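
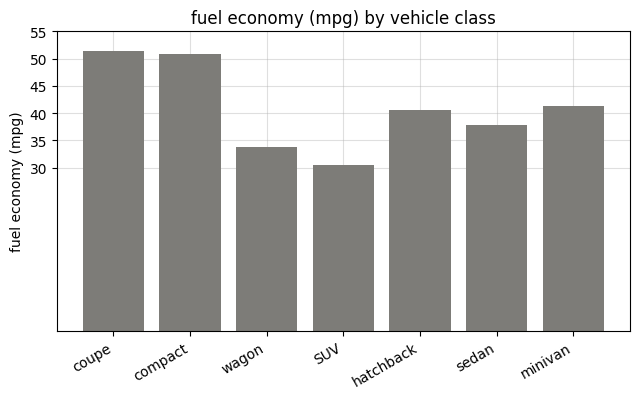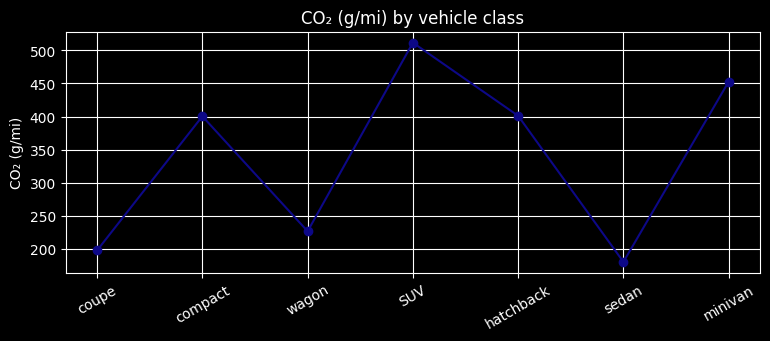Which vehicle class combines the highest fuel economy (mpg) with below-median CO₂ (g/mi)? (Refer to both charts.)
coupe

Chart 2 median CO₂ (g/mi) ≈ 400; below-median vehicle classes: coupe, wagon, sedan. Among those, coupe has the highest fuel economy (mpg) (≈ 50).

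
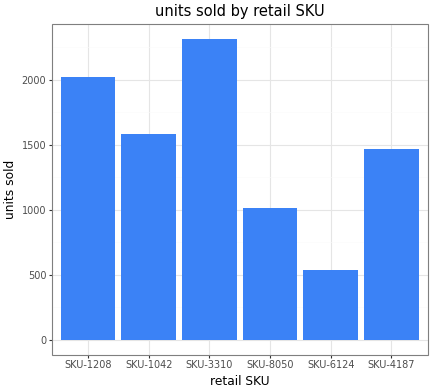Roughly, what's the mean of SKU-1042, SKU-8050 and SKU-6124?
≈ 1067

(1600 + 1000 + 600) / 3 ≈ 1067.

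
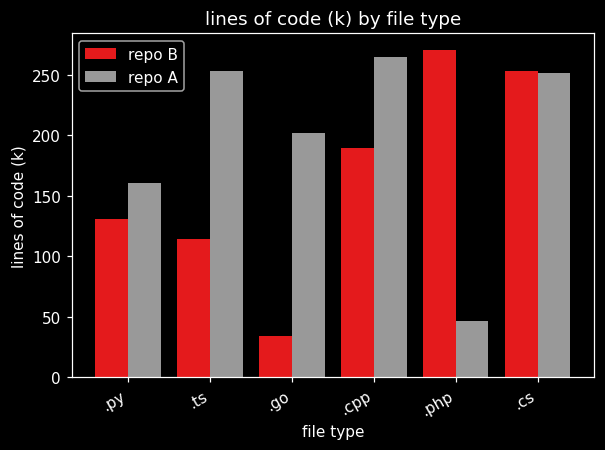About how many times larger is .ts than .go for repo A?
.ts ≈ 250, .go ≈ 200; 250/200 ≈ 1.25.

≈ 1.25×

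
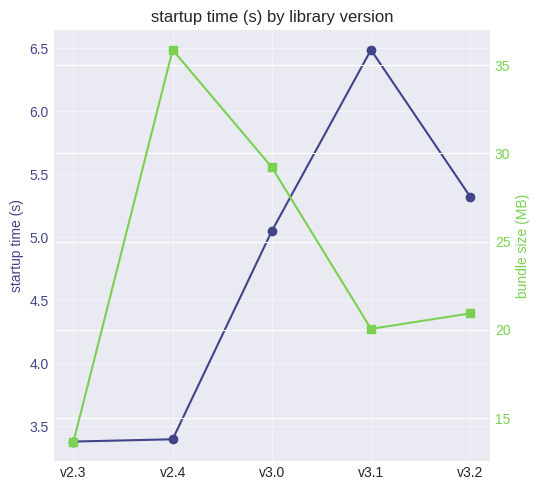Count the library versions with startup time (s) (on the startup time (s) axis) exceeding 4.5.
3

Above 4.5: v3.0, v3.1, v3.2.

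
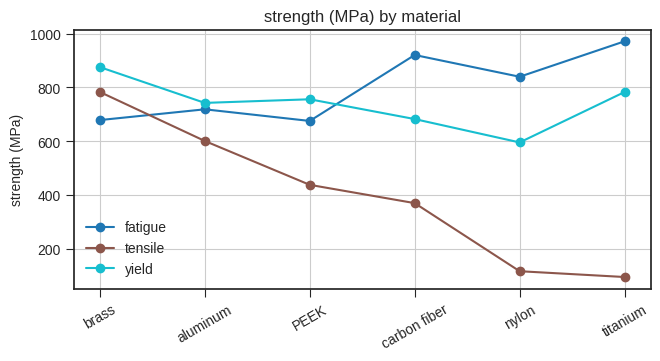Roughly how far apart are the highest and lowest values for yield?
≈ 300

Max brass ≈ 900, min nylon ≈ 600; range ≈ 300.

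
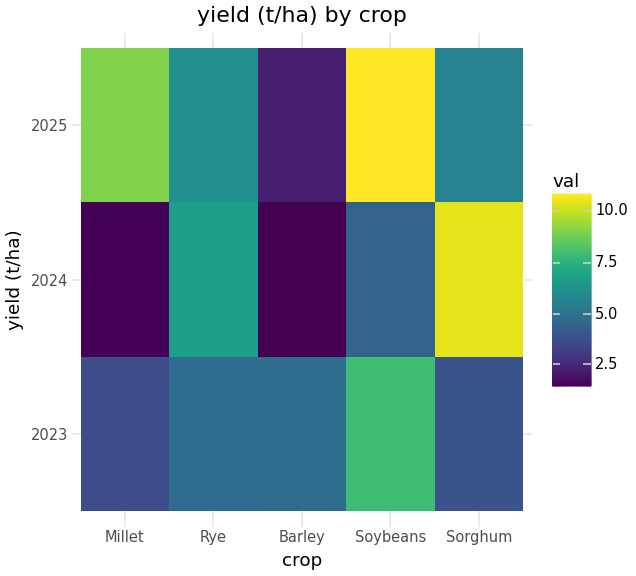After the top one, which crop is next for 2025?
Millet

Top 3 for 2025: Soybeans ≈ 11, Millet ≈ 9, Rye ≈ 6.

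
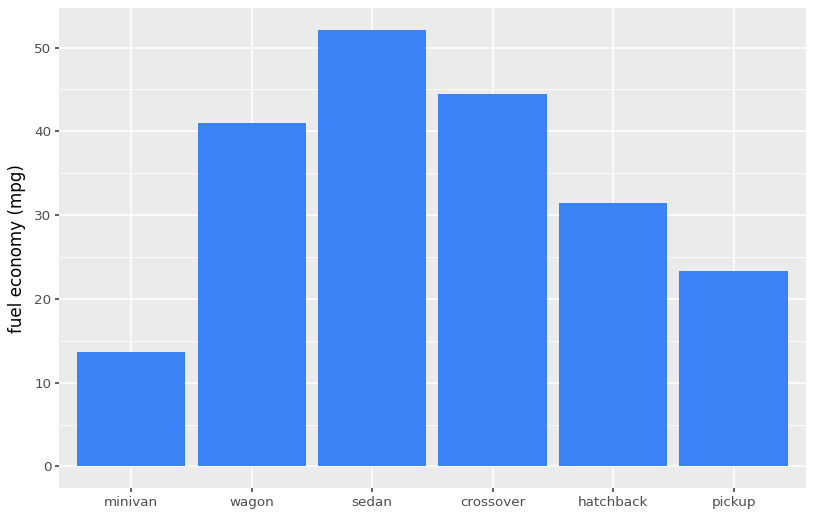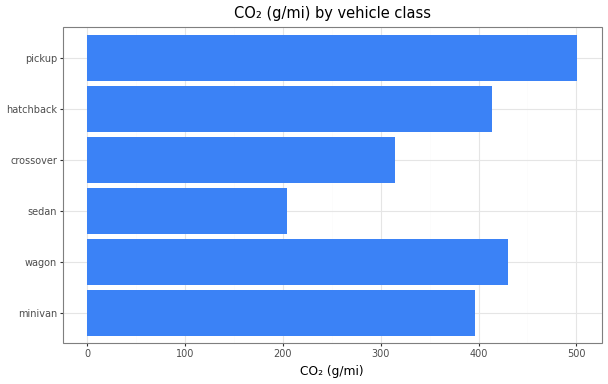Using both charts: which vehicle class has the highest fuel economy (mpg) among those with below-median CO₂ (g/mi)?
Chart 2 median CO₂ (g/mi) ≈ 400; below-median vehicle classes: minivan, sedan, crossover. Among those, sedan has the highest fuel economy (mpg) (≈ 50).

sedan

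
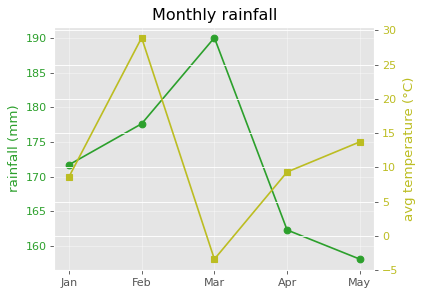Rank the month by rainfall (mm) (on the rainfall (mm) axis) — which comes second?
Top 3 (on the rainfall (mm) axis): Mar ≈ 190, Feb ≈ 180, Jan ≈ 170.

Feb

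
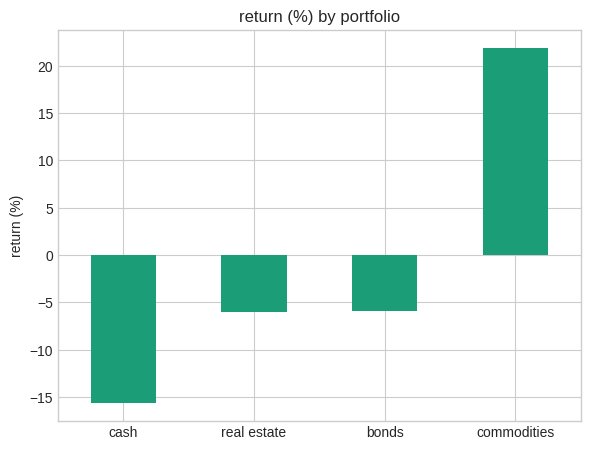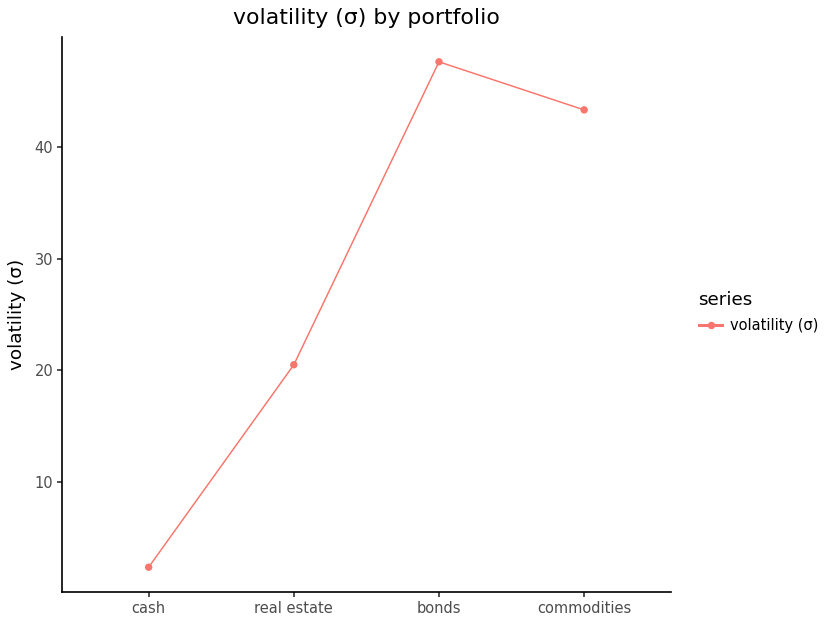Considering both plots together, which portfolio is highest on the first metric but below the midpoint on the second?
Chart 2 median volatility (σ) ≈ 30; below-median portfolios: cash, real estate. Among those, real estate has the highest return (%) (≈ -5).

real estate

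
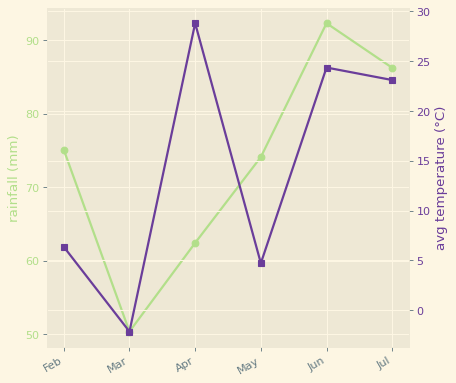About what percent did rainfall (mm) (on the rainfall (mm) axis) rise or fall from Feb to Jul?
≈ +13.3%

Feb ≈ 75, Jul ≈ 85; (85 − 75) / 75 ≈ +13.3%.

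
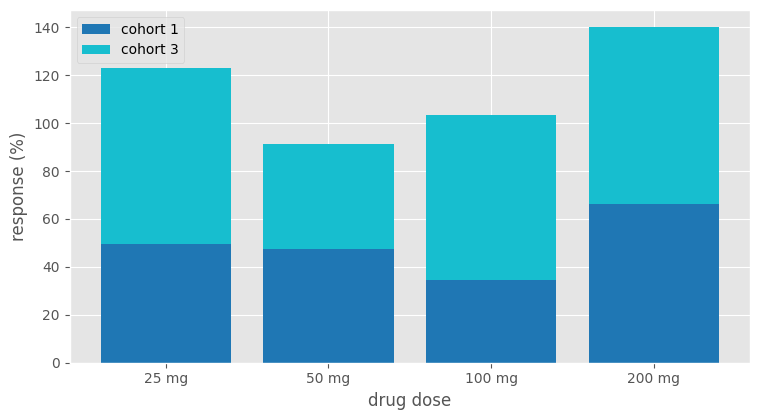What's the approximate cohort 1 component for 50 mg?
cohort 1 top ≈ 40, bottom ≈ 0; segment ≈ 40.

≈ 40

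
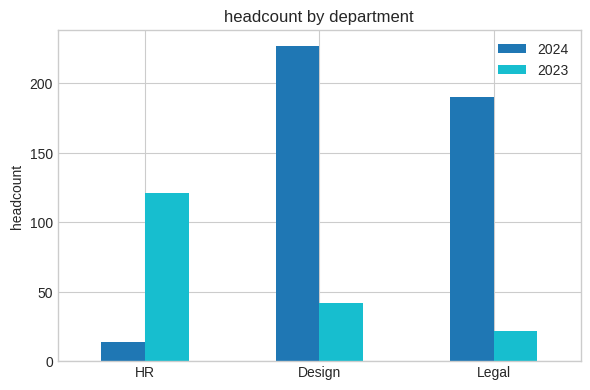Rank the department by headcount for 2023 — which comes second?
Top 3 for 2023: HR ≈ 120, Design ≈ 40, Legal ≈ 20.

Design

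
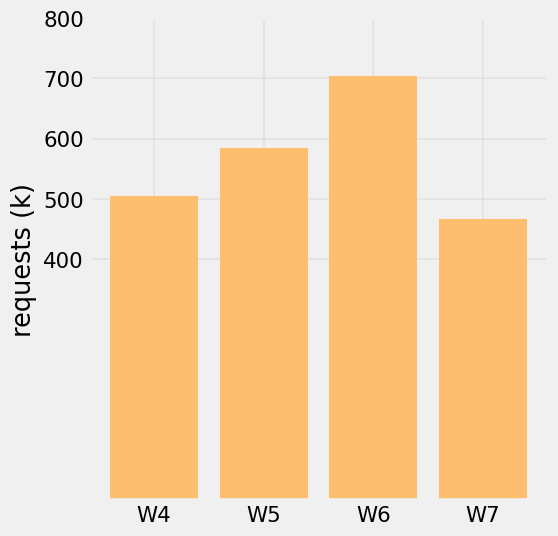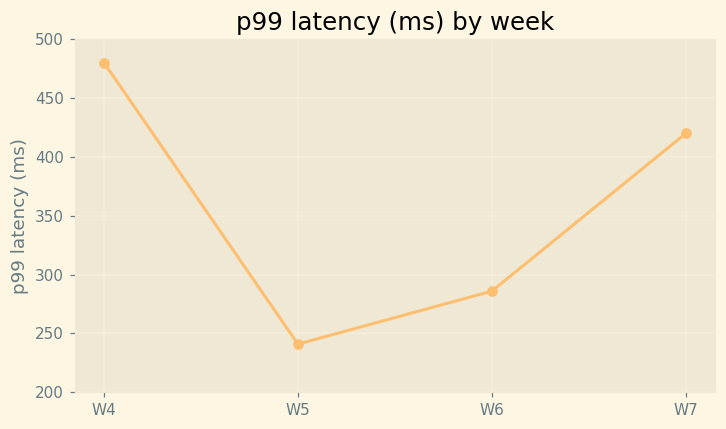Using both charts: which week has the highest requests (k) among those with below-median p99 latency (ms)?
W6

Chart 2 median p99 latency (ms) ≈ 350; below-median weeks: W5, W6. Among those, W6 has the highest requests (k) (≈ 700).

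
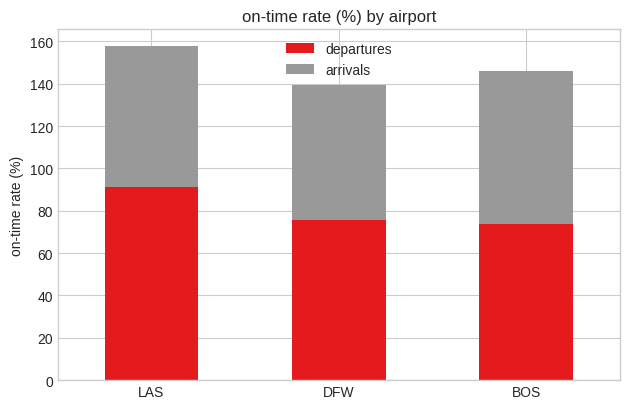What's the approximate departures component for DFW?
≈ 80

departures top ≈ 80, bottom ≈ 0; segment ≈ 80.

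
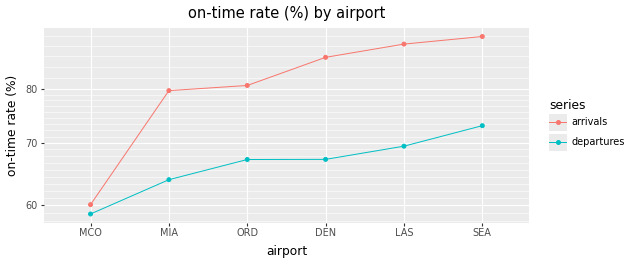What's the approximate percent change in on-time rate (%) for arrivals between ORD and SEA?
≈ +12.5%

ORD ≈ 80, SEA ≈ 90; (90 − 80) / 80 ≈ +12.5%.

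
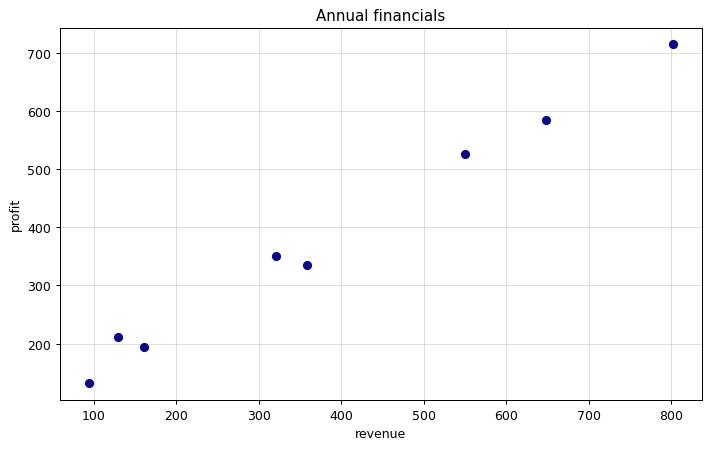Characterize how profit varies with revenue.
Points are positively correlated; strong (|r| ≈ 1.0).

positive, strong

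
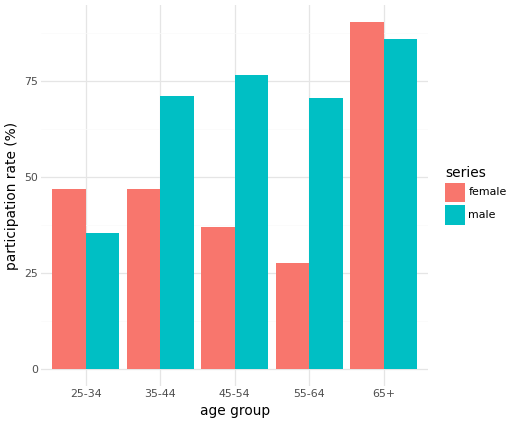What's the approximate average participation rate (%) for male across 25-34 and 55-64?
≈ 55

(40 + 70) / 2 ≈ 55.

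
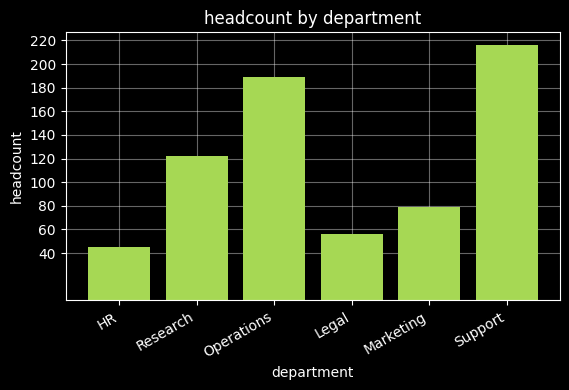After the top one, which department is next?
Top 3: Support ≈ 220, Operations ≈ 180, Research ≈ 120.

Operations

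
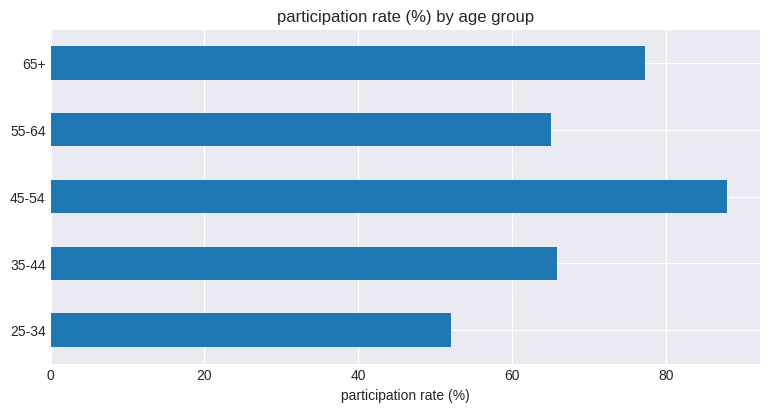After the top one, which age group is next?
65+

Top 3: 45-54 ≈ 90, 65+ ≈ 80, 35-44 ≈ 70.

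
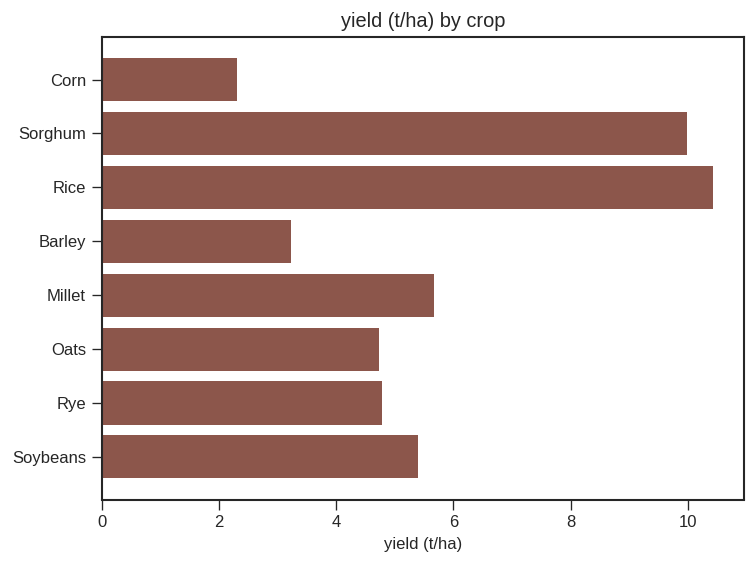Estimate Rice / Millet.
≈ 1.67×

Rice ≈ 10, Millet ≈ 6; 10/6 ≈ 1.67.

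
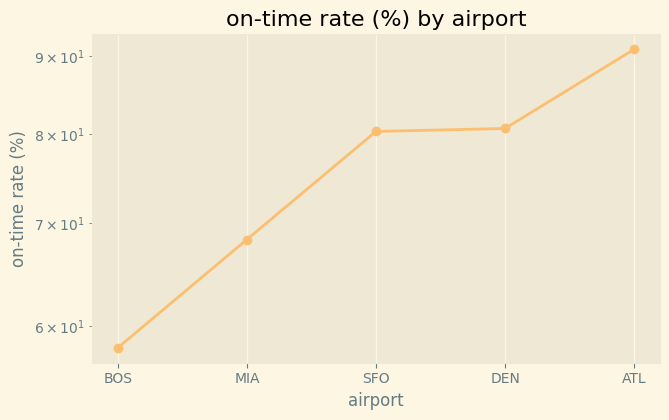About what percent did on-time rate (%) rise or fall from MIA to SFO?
MIA ≈ 70, SFO ≈ 80; (80 − 70) / 70 ≈ +14.3%.

≈ +14.3%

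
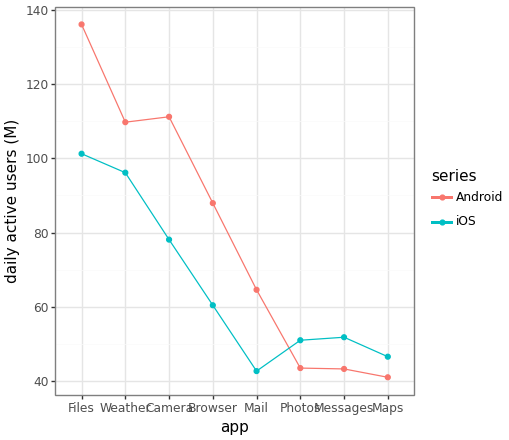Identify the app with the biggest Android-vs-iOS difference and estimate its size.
Files: Android ≈ 140, iOS ≈ 100 → gap ≈ 40. Next-largest (Camera) is only ≈ 30.

Files, ≈ 40 M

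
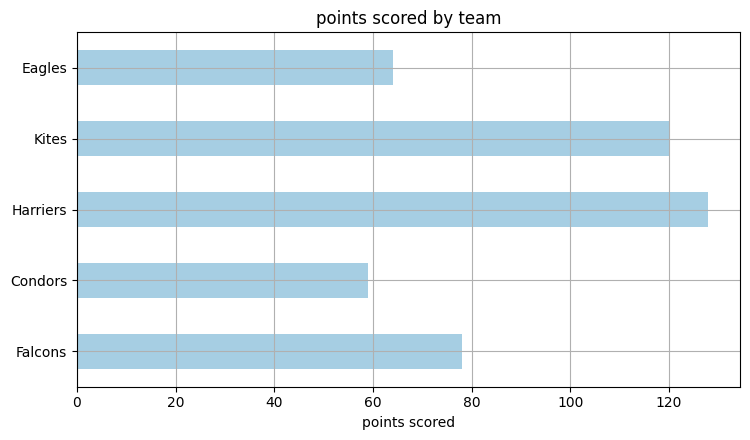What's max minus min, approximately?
Max Harriers ≈ 120, min Condors ≈ 60; range ≈ 60.

≈ 60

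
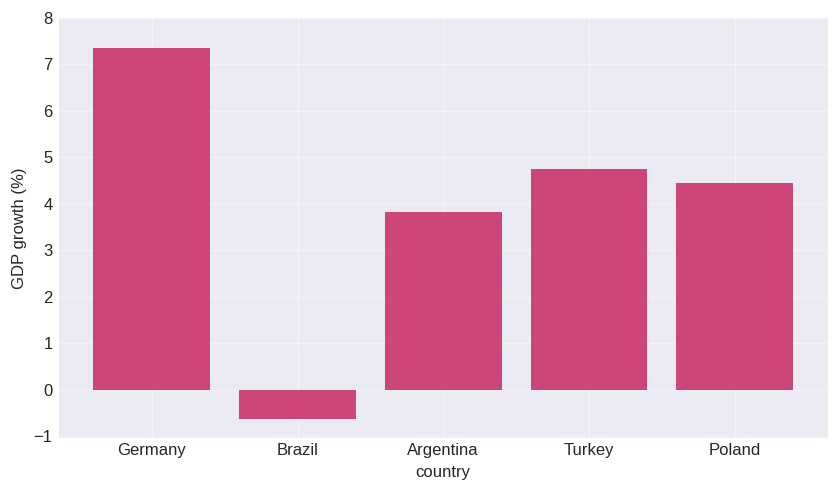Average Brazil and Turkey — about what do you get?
≈ 2

(-1 + 5) / 2 ≈ 2.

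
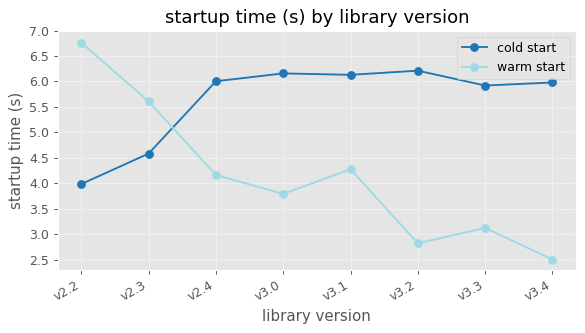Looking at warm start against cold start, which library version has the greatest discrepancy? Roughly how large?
v3.4, ≈ 3.5 s

v3.4: warm start ≈ 2.5, cold start ≈ 6.0 → gap ≈ 3.5. Next-largest (v3.2) is only ≈ 3.0.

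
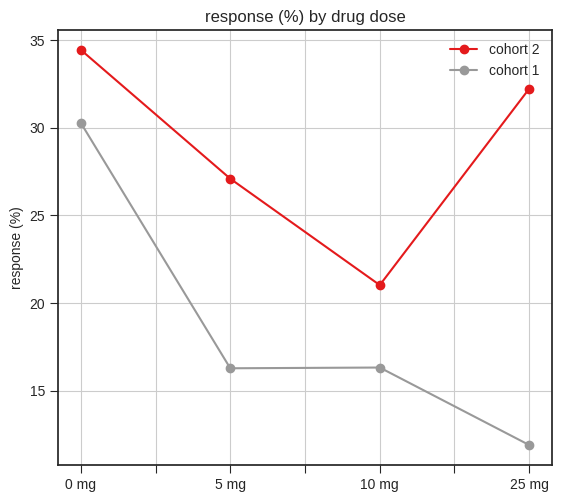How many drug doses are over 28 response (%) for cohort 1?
Above 28: 0 mg.

1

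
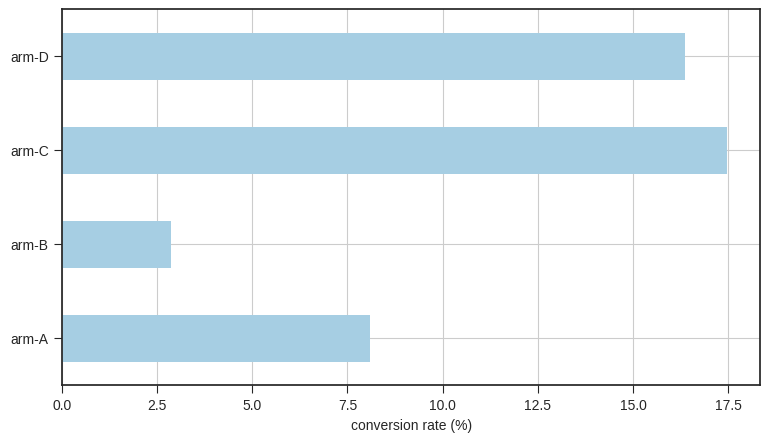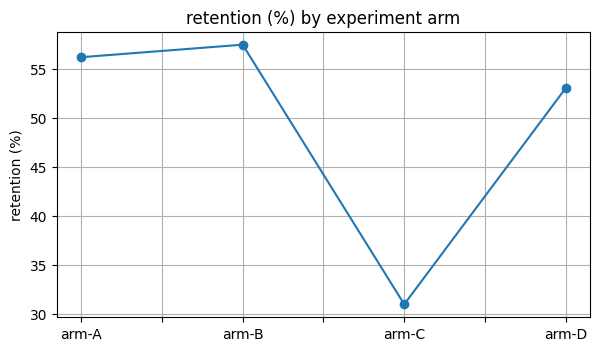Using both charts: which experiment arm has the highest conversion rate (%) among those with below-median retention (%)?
Chart 2 median retention (%) ≈ 50; below-median experiment arms: arm-C, arm-D. Among those, arm-C has the highest conversion rate (%) (≈ 18).

arm-C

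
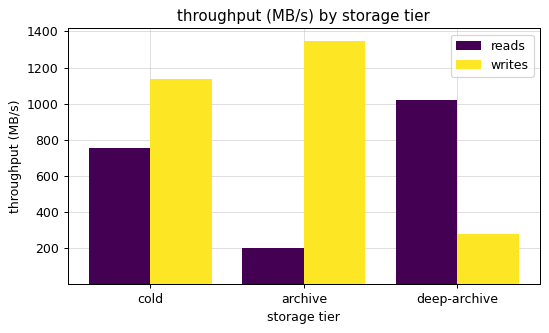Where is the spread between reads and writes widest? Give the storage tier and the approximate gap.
archive, ≈ 1200 MB/s

archive: reads ≈ 200, writes ≈ 1400 → gap ≈ 1200. Next-largest (deep-archive) is only ≈ 800.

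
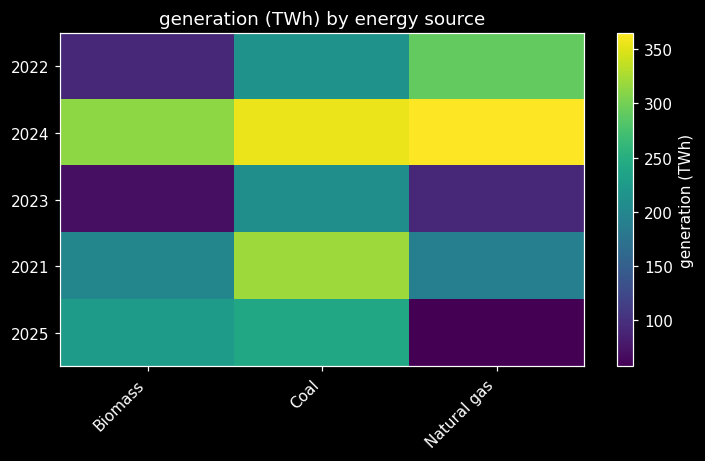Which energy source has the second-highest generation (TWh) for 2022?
Top 3 for 2022: Natural gas ≈ 300, Coal ≈ 200, Biomass ≈ 100.

Coal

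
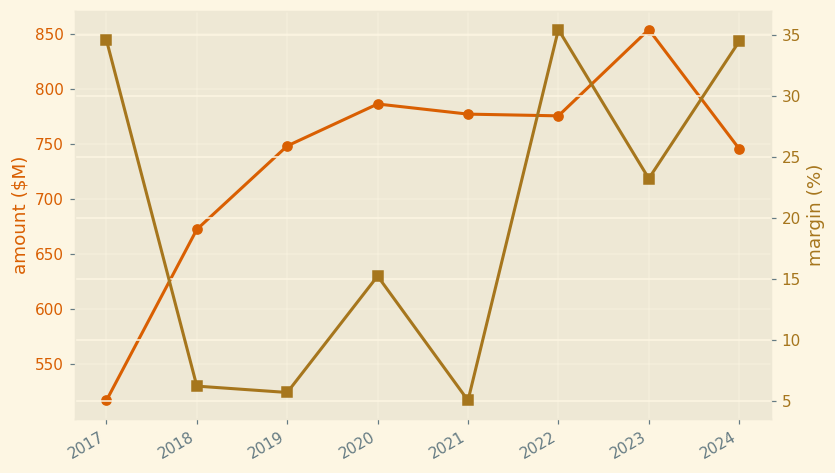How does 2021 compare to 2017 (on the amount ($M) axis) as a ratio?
≈ 1.6×

2021 ≈ 800, 2017 ≈ 500; 800/500 ≈ 1.6.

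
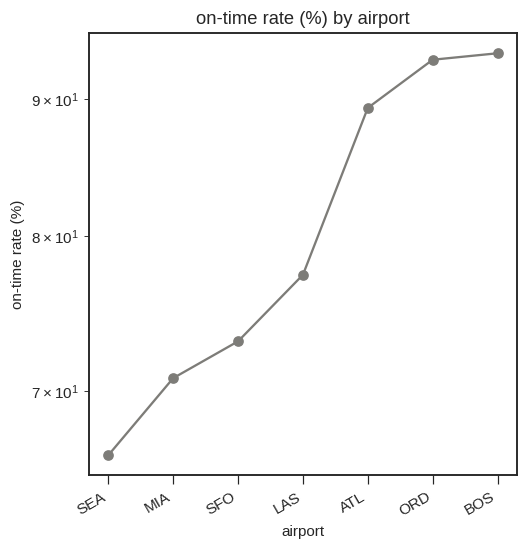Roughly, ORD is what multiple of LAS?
≈ 1.27×

ORD ≈ 95, LAS ≈ 75; 95/75 ≈ 1.27.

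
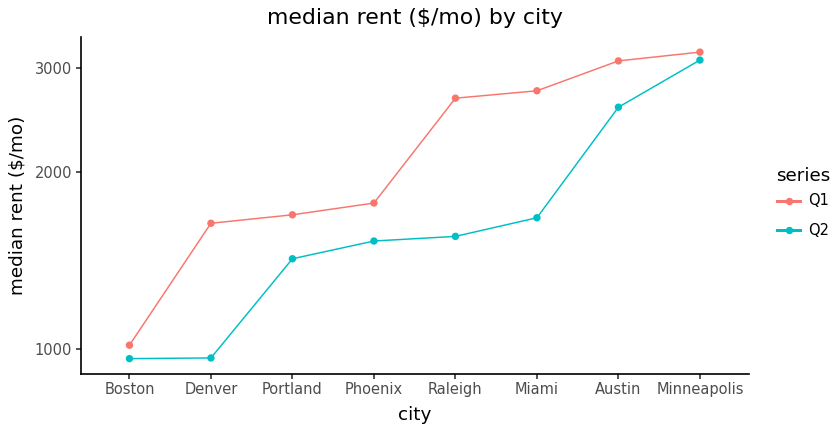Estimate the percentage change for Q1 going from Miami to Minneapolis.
≈ +14.3%

Miami ≈ 2800, Minneapolis ≈ 3200; (3200 − 2800) / 2800 ≈ +14.3%.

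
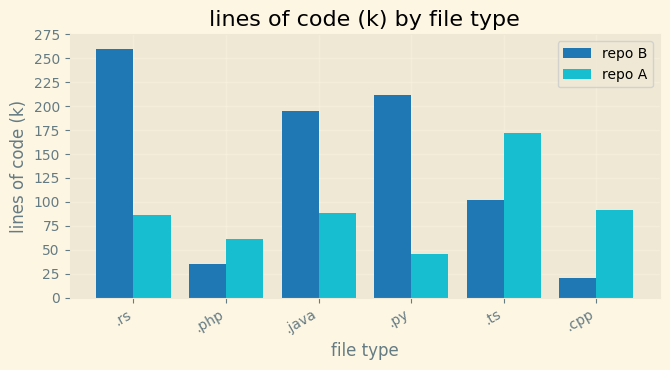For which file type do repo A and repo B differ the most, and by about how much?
.rs, ≈ 175 k

.rs: repo A ≈ 75, repo B ≈ 250 → gap ≈ 175. Next-largest (.py) is only ≈ 150.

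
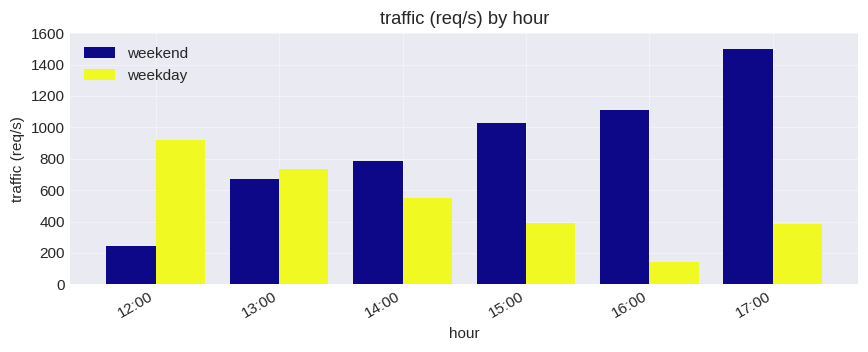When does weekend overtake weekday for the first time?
13:00: weekend ≈ 600 vs weekday ≈ 800 (not yet); 14:00: weekend ≈ 800 vs weekday ≈ 600 (first crossover).

14:00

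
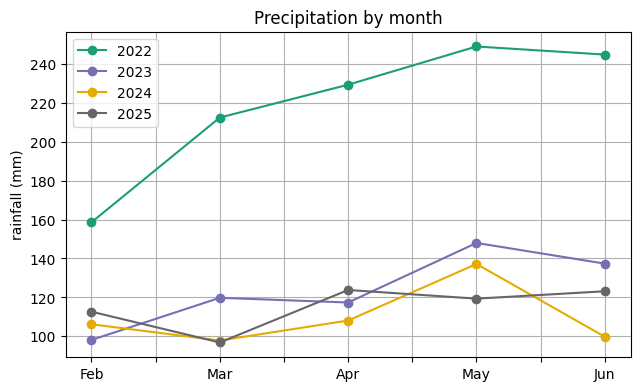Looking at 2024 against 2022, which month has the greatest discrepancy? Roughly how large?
Jun, ≈ 140 mm

Jun: 2024 ≈ 100, 2022 ≈ 240 → gap ≈ 140. Next-largest (Apr) is only ≈ 120.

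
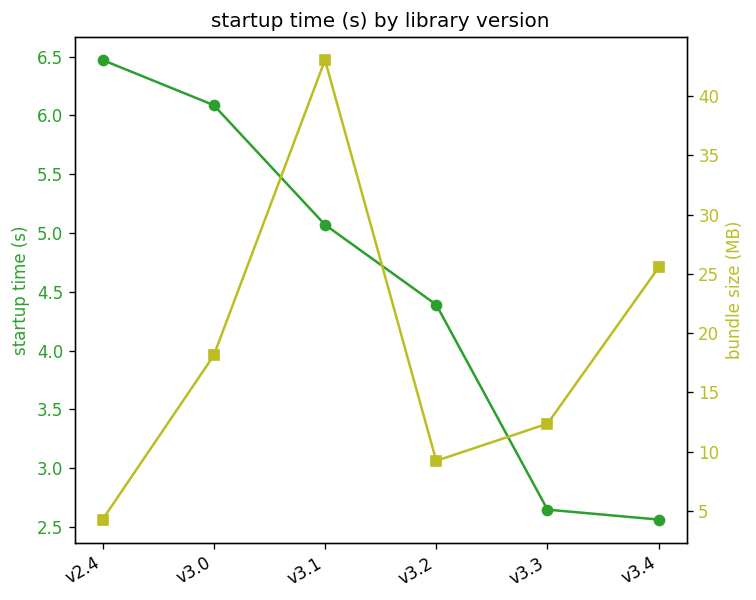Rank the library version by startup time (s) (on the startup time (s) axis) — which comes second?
Top 3 (on the startup time (s) axis): v2.4 ≈ 6.5, v3.0 ≈ 6.0, v3.1 ≈ 5.0.

v3.0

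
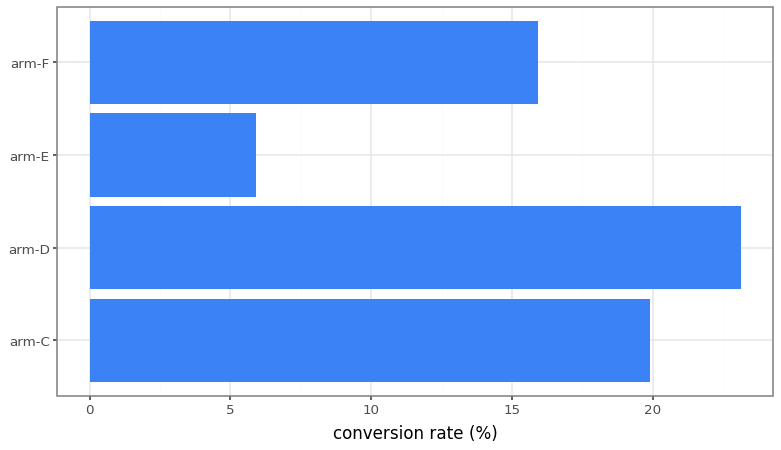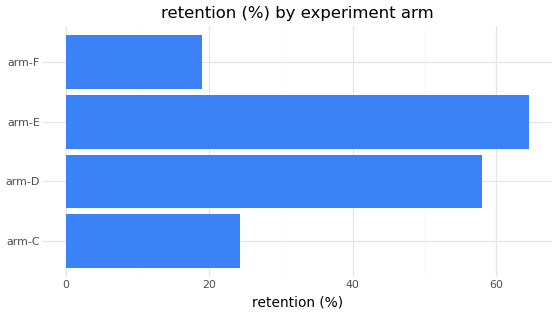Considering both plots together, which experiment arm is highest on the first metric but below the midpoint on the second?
arm-C

Chart 2 median retention (%) ≈ 40; below-median experiment arms: arm-C, arm-F. Among those, arm-C has the highest conversion rate (%) (≈ 20).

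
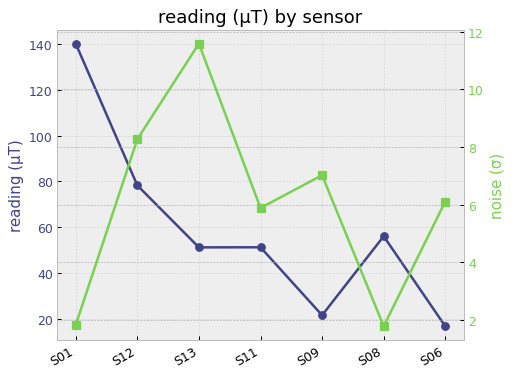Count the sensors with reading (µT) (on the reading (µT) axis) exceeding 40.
Above 40: S01, S12, S13, S11, S08.

5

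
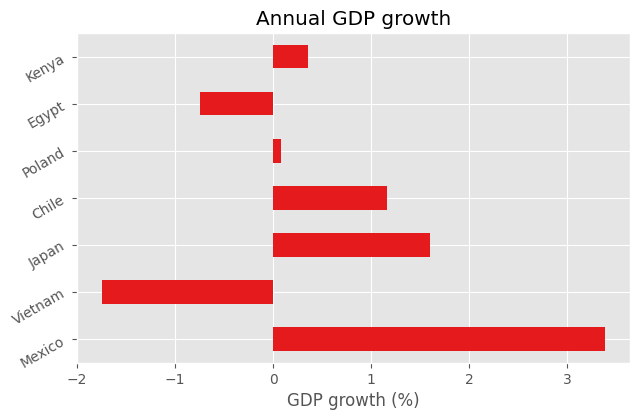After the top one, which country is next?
Top 3: Mexico ≈ 3.5, Japan ≈ 1.5, Chile ≈ 1.0.

Japan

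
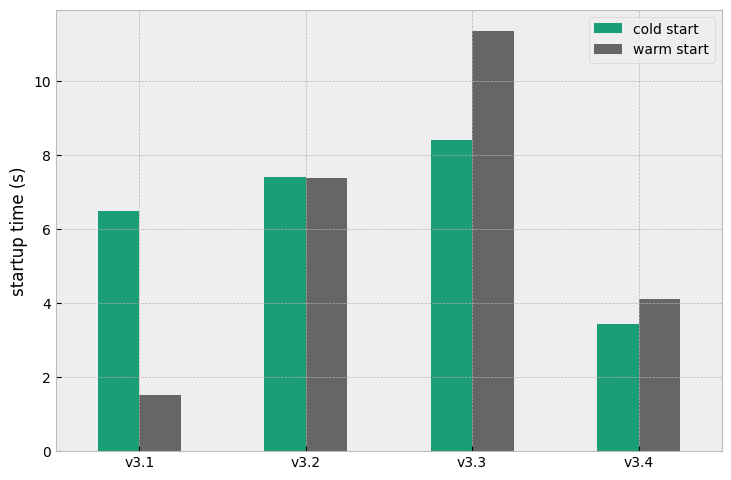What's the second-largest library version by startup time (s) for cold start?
v3.2

Top 3 for cold start: v3.3 ≈ 8, v3.2 ≈ 7, v3.1 ≈ 6.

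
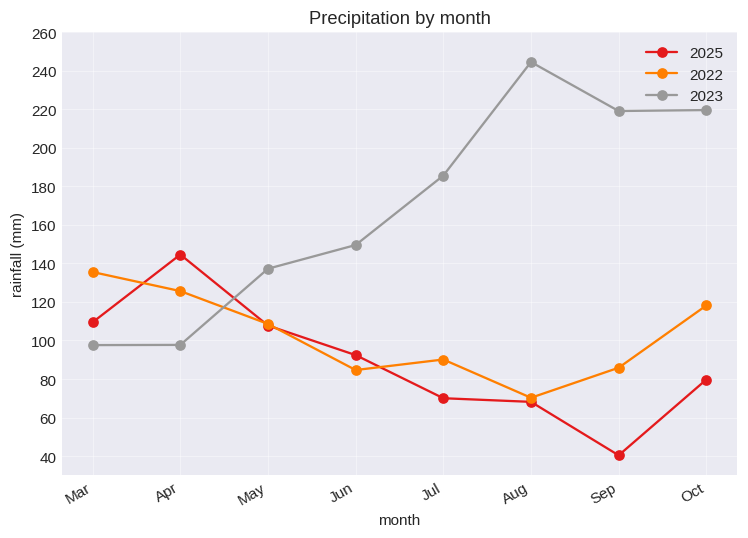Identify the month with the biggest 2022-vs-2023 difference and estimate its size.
Aug: 2022 ≈ 80, 2023 ≈ 240 → gap ≈ 160. Next-largest (Sep) is only ≈ 140.

Aug, ≈ 160 mm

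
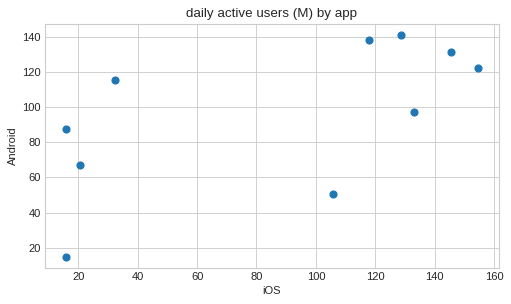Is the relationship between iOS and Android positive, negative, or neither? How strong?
Points are positively correlated; moderate (|r| ≈ 0.6).

positive, moderate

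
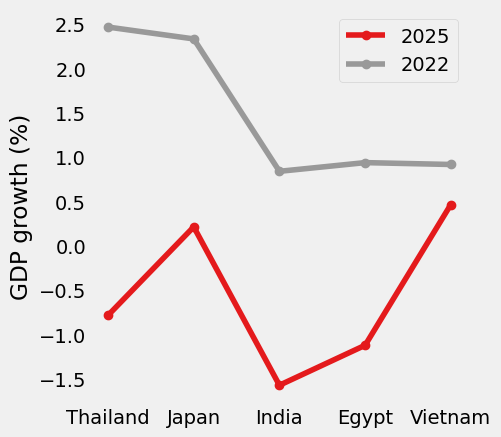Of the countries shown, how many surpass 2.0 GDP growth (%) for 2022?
2

Above 2.0: Thailand, Japan.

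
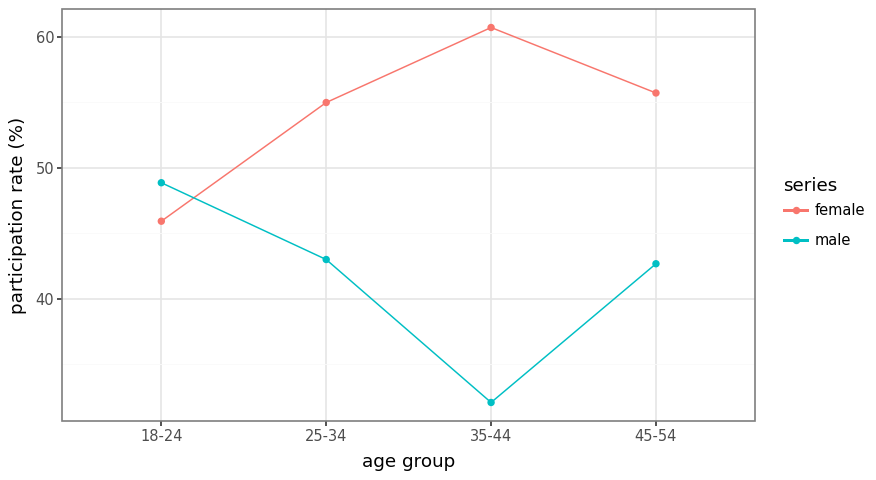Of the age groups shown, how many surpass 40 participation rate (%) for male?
3

Above 40: 18-24, 25-34, 45-54.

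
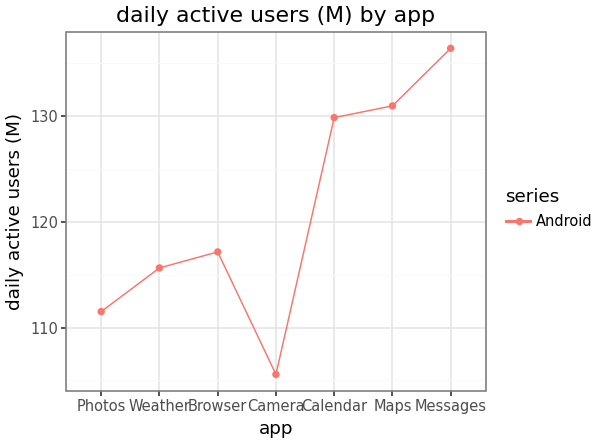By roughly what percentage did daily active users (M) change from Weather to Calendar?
≈ +13%

Weather ≈ 115, Calendar ≈ 130; (130 − 115) / 115 ≈ +13%.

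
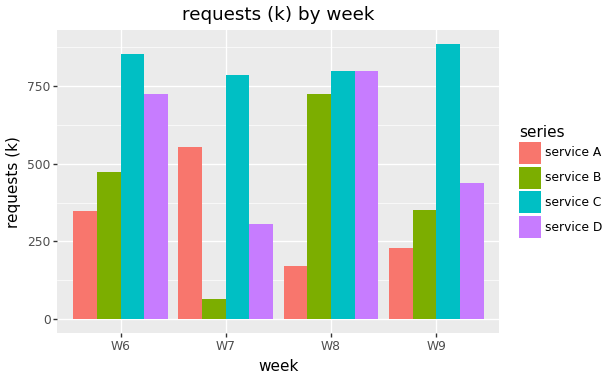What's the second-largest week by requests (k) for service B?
W6

Top 3 for service B: W8 ≈ 700, W6 ≈ 500, W9 ≈ 400.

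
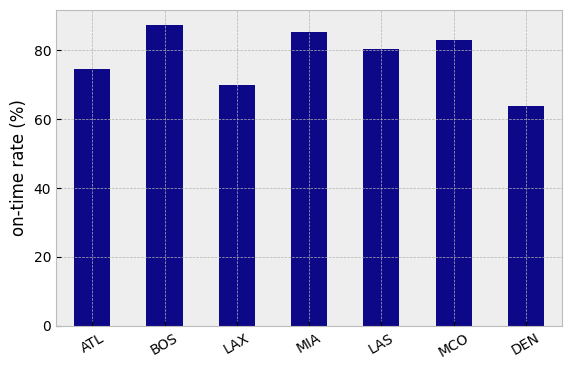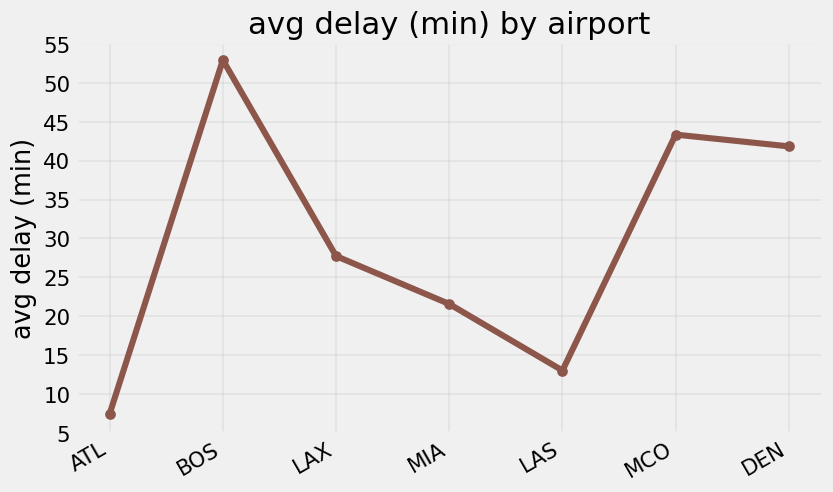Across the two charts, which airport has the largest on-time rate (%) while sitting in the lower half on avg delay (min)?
Chart 2 median avg delay (min) ≈ 30; below-median airports: ATL, MIA, LAS. Among those, MIA has the highest on-time rate (%) (≈ 90).

MIA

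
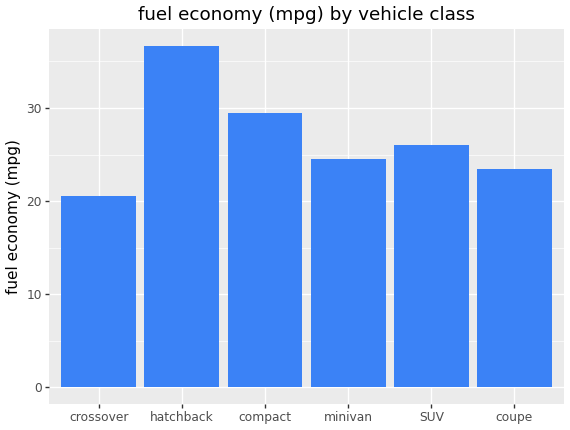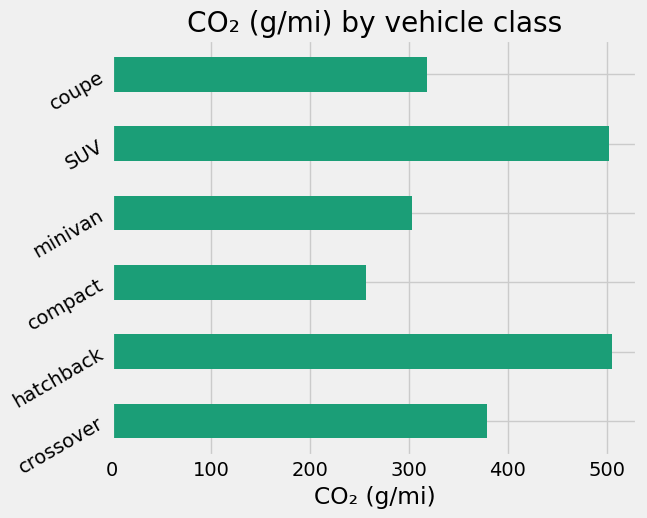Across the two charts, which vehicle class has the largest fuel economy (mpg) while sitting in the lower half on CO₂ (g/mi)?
compact

Chart 2 median CO₂ (g/mi) ≈ 350; below-median vehicle classes: compact, minivan, coupe. Among those, compact has the highest fuel economy (mpg) (≈ 30).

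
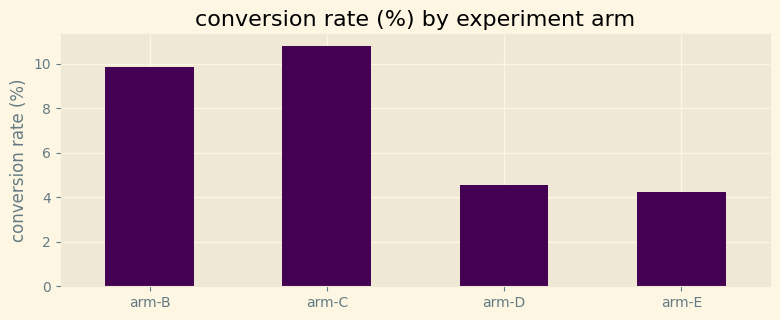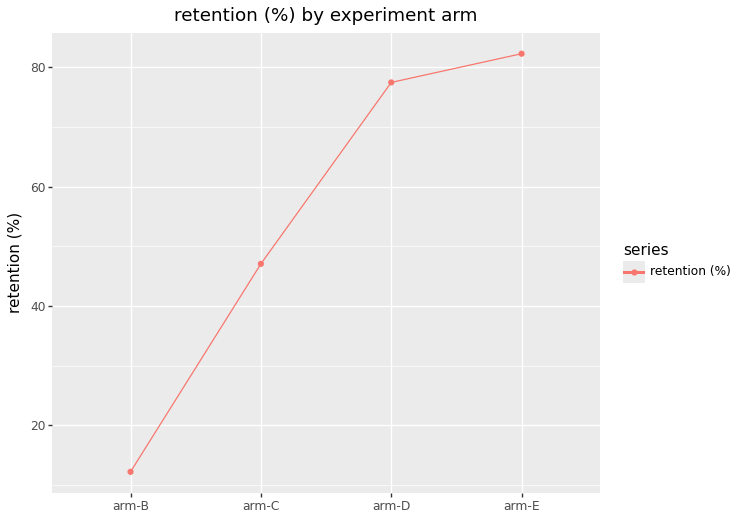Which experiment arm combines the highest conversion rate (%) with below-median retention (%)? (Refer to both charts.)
Chart 2 median retention (%) ≈ 60; below-median experiment arms: arm-B, arm-C. Among those, arm-C has the highest conversion rate (%) (≈ 11).

arm-C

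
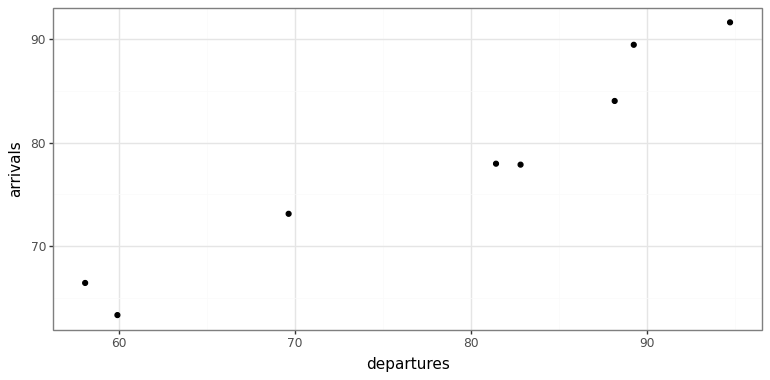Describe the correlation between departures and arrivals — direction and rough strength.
Points are positively correlated; strong (|r| ≈ 1.0).

positive, strong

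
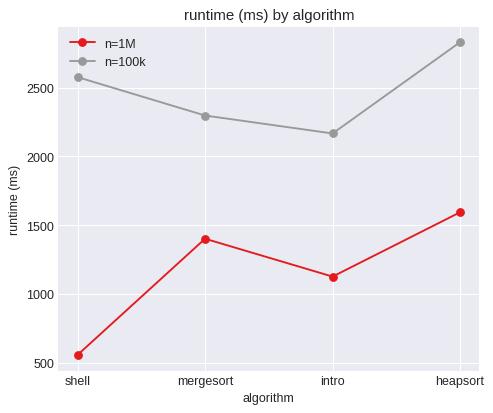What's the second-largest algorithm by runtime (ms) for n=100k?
shell

Top 3 for n=100k: heapsort ≈ 2800, shell ≈ 2600, mergesort ≈ 2200.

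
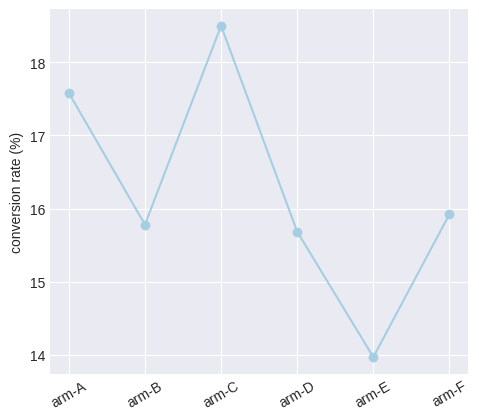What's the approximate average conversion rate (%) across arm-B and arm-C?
(16.0 + 18.5) / 2 ≈ 17.25.

≈ 17.25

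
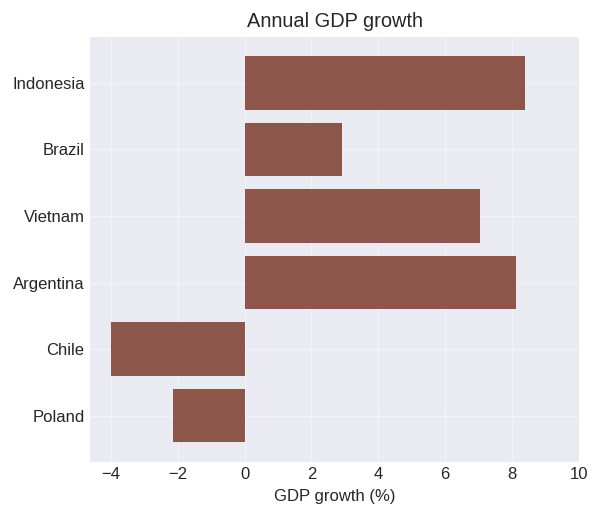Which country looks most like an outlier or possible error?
Chile

Chile ≈ -4; the rest sit between ≈ -2 and ≈ 8.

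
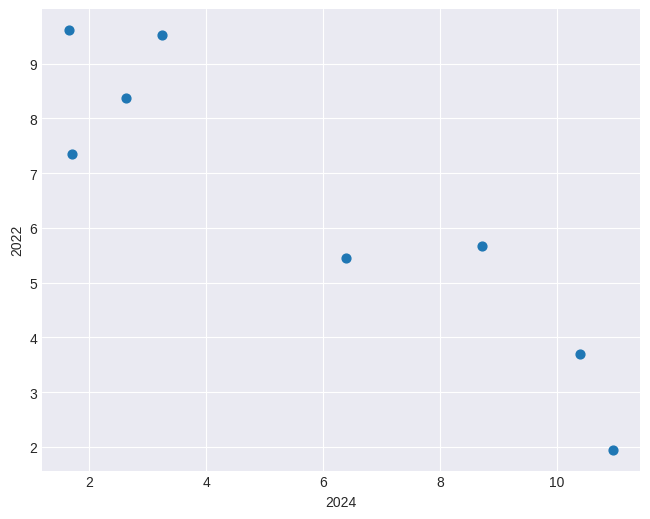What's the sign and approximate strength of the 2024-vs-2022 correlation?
Points are negatively correlated; strong (|r| ≈ 0.9).

negative, strong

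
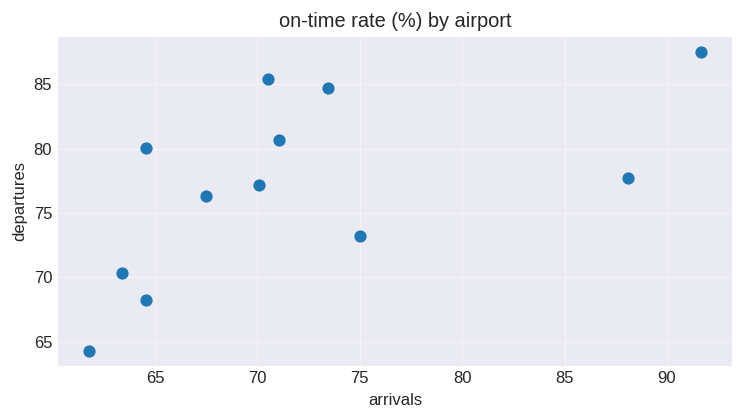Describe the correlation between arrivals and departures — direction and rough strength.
Points are positively correlated; moderate (|r| ≈ 0.6).

positive, moderate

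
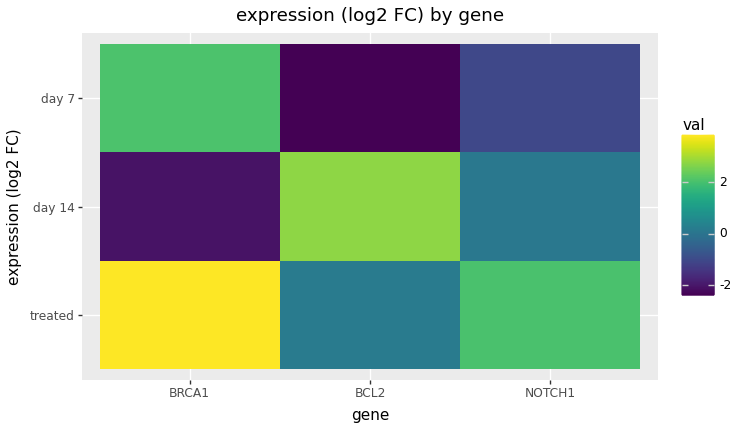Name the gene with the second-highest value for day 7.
NOTCH1

Top 3 for day 7: BRCA1 ≈ 2, NOTCH1 ≈ -1, BCL2 ≈ -2.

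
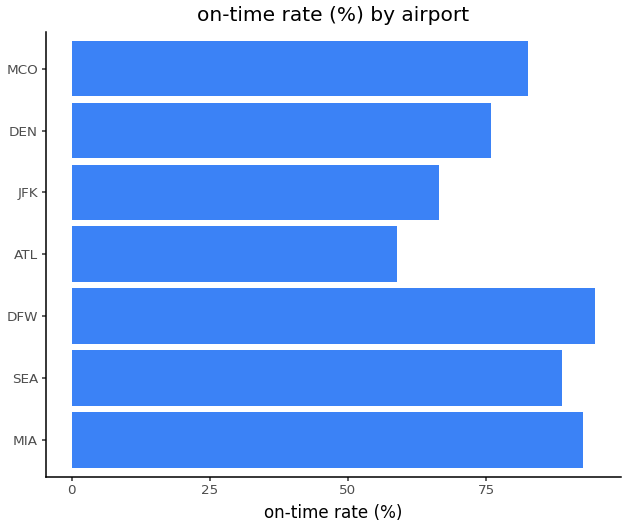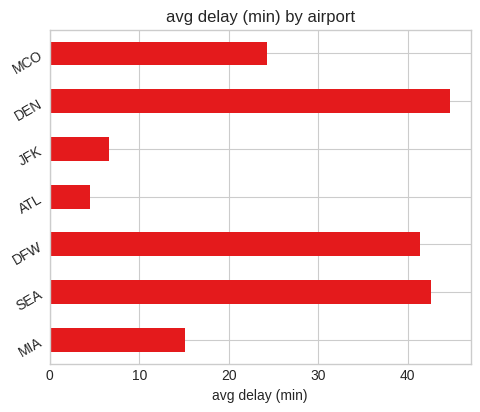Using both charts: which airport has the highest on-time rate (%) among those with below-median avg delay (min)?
MIA

Chart 2 median avg delay (min) ≈ 25; below-median airports: MIA, ATL, JFK. Among those, MIA has the highest on-time rate (%) (≈ 90).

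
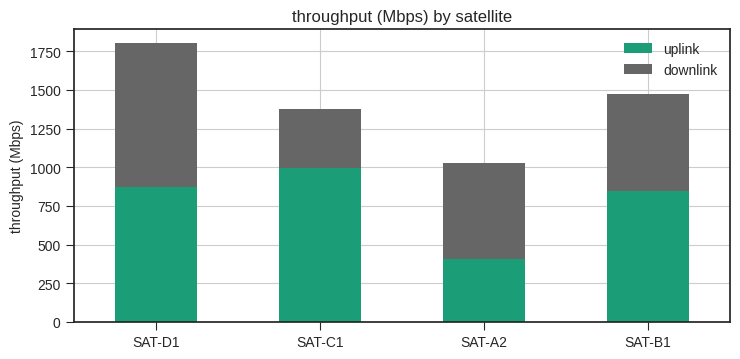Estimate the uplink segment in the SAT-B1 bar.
uplink top ≈ 800, bottom ≈ 0; segment ≈ 800.

≈ 800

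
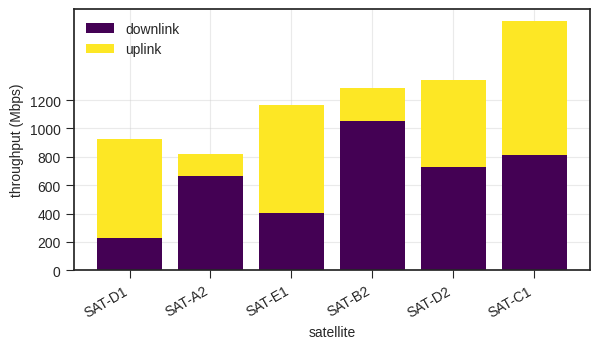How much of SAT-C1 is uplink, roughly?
uplink top ≈ 1800, bottom ≈ 800; segment ≈ 1000.

≈ 1000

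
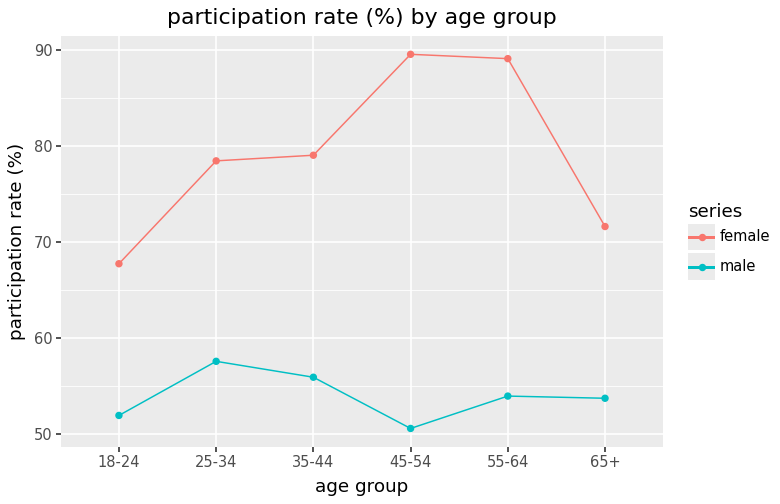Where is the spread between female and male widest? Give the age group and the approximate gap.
45-54, ≈ 40 %

45-54: female ≈ 90, male ≈ 50 → gap ≈ 40. Next-largest (55-64) is only ≈ 35.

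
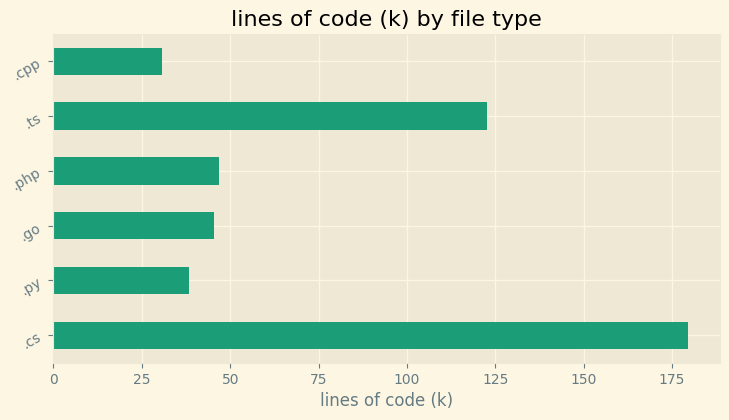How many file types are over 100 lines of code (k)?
Above 100: .cs, .ts.

2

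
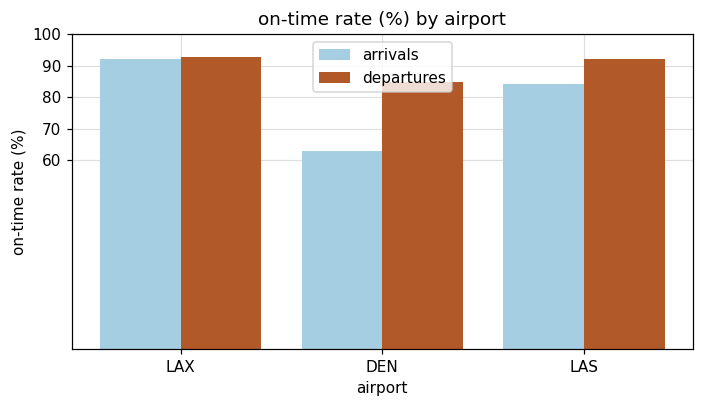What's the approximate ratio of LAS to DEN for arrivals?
≈ 1.33×

LAS ≈ 80, DEN ≈ 60; 80/60 ≈ 1.33.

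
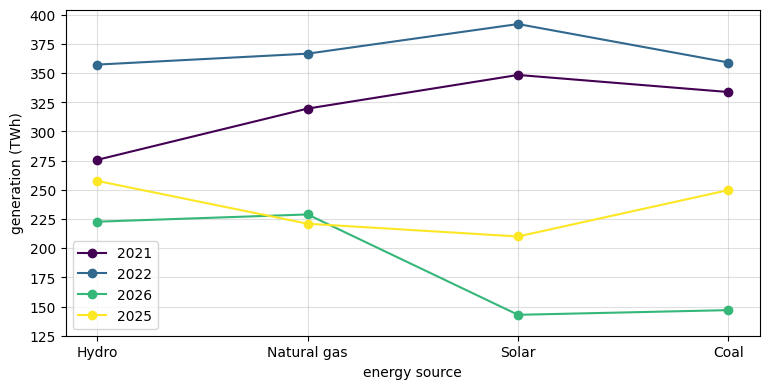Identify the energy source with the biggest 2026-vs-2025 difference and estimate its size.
Coal, ≈ 100 TWh

Coal: 2026 ≈ 150, 2025 ≈ 250 → gap ≈ 100. Next-largest (Solar) is only ≈ 50.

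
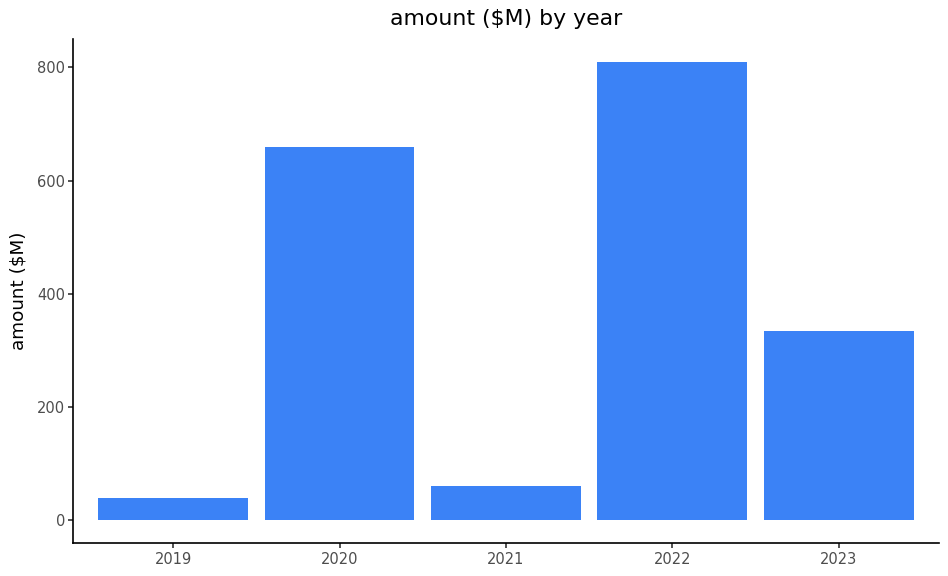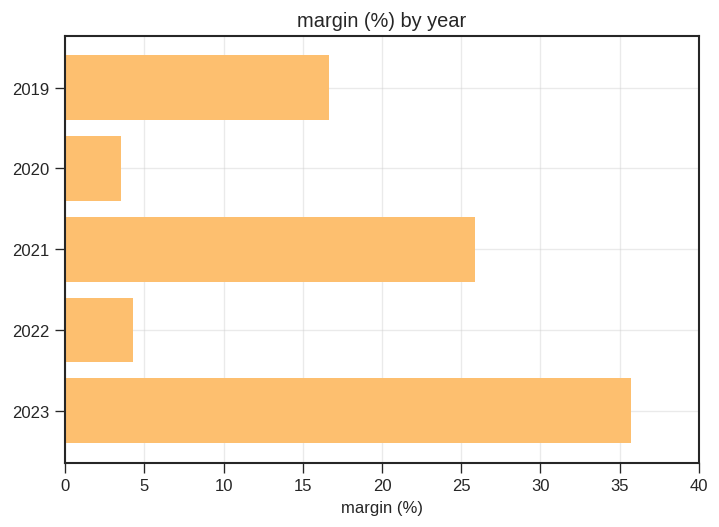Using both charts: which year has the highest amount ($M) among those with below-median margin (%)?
Chart 2 median margin (%) ≈ 15; below-median years: 2020, 2022. Among those, 2022 has the highest amount ($M) (≈ 800).

2022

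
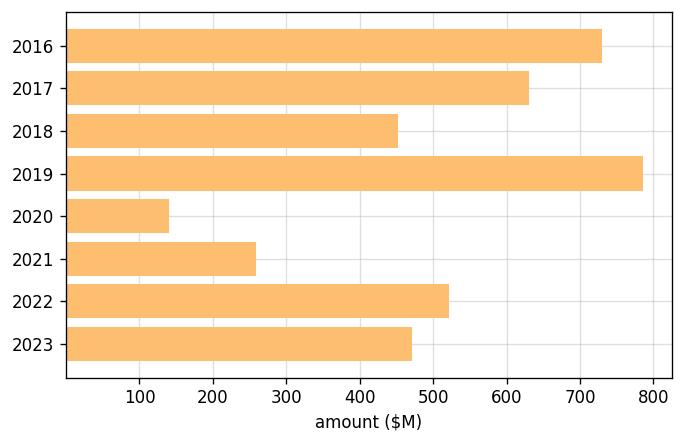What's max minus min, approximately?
≈ 700

Max 2019 ≈ 800, min 2020 ≈ 100; range ≈ 700.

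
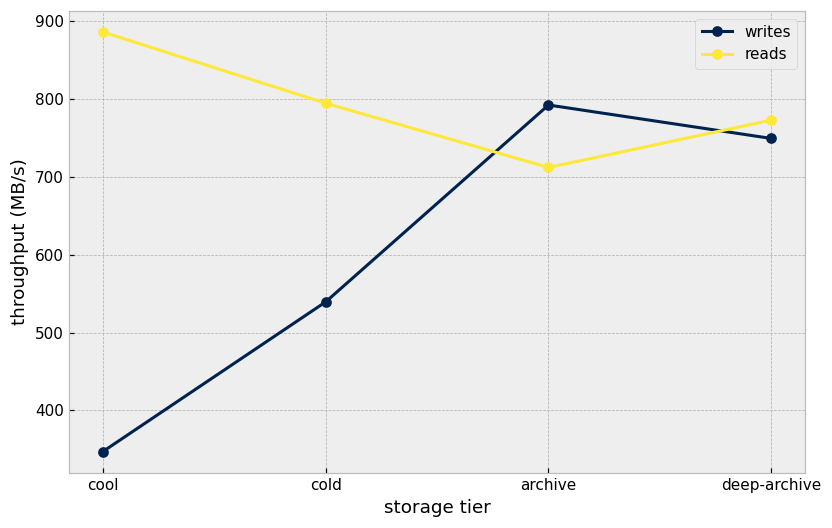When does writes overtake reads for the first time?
cold: writes ≈ 550 vs reads ≈ 800 (not yet); archive: writes ≈ 800 vs reads ≈ 700 (first crossover).

archive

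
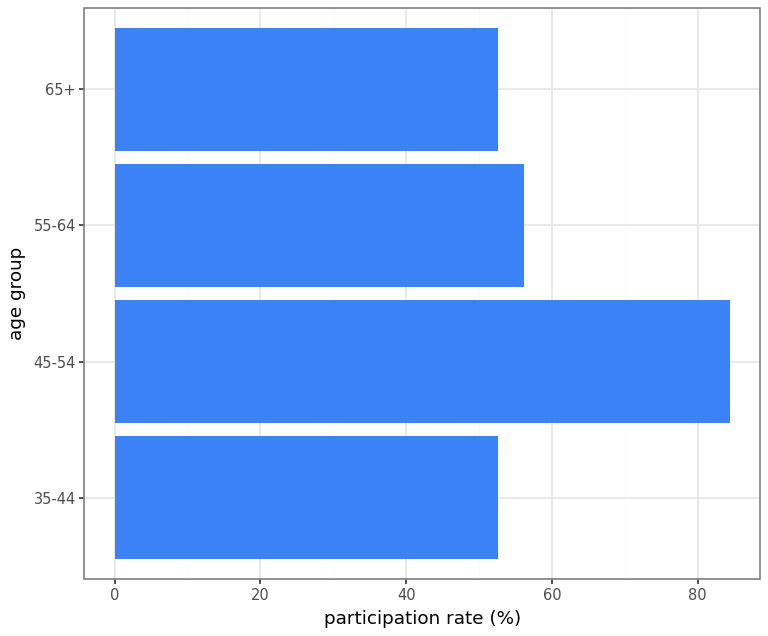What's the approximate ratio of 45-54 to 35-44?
≈ 1.6×

45-54 ≈ 80, 35-44 ≈ 50; 80/50 ≈ 1.6.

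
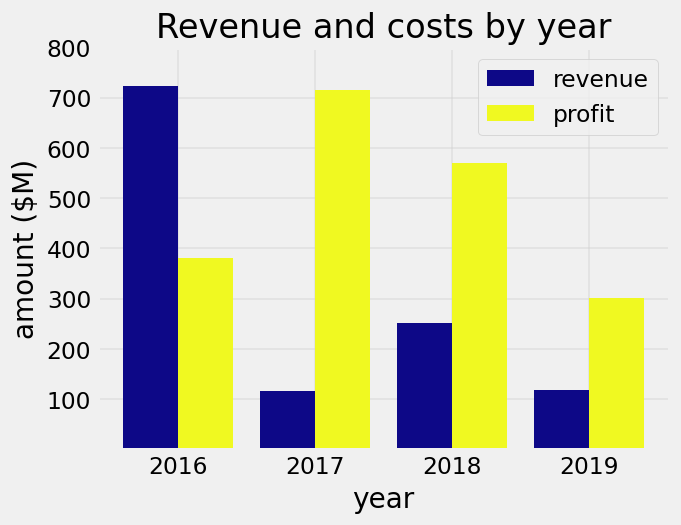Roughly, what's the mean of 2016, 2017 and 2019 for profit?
(400 + 700 + 300) / 3 ≈ 467.

≈ 467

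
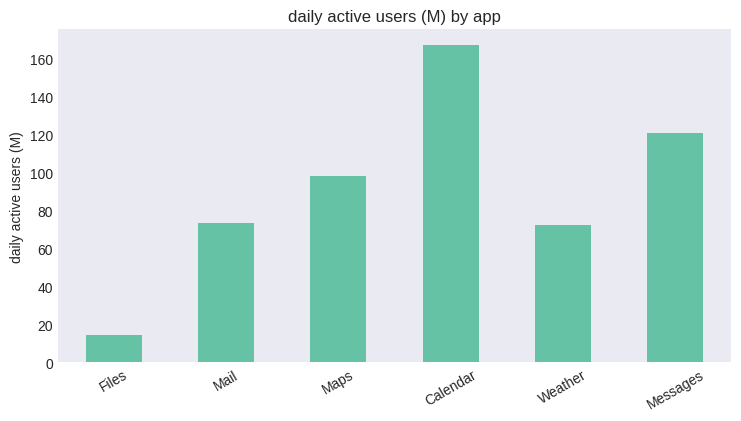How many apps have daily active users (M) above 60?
Above 60: Mail, Maps, Calendar, Weather, Messages.

5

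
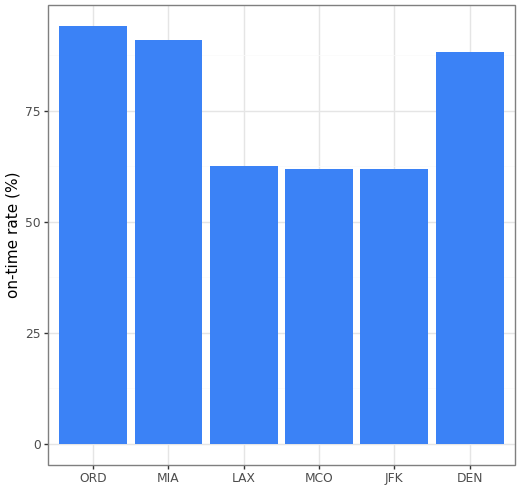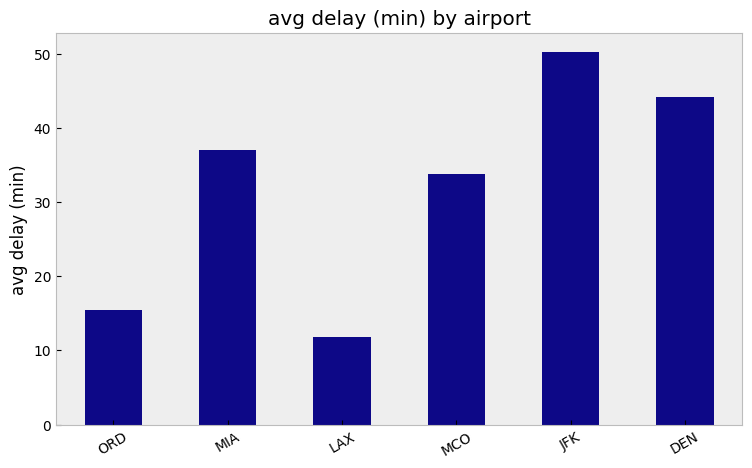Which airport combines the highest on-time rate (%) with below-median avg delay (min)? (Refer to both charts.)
ORD

Chart 2 median avg delay (min) ≈ 35; below-median airports: ORD, LAX, MCO. Among those, ORD has the highest on-time rate (%) (≈ 90).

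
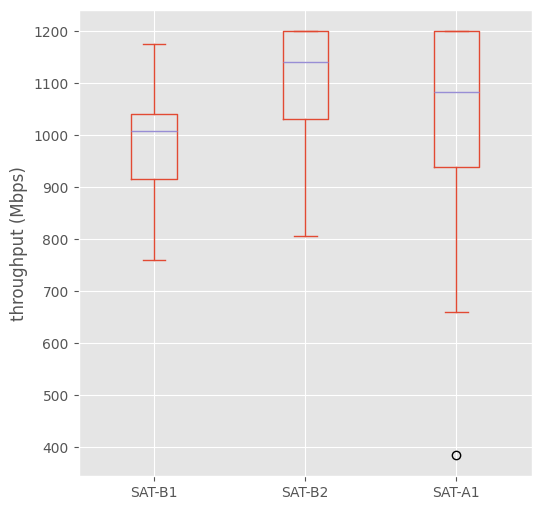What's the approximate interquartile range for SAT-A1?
Q3 ≈ 1200, Q1 ≈ 940; IQR ≈ 260.

≈ 260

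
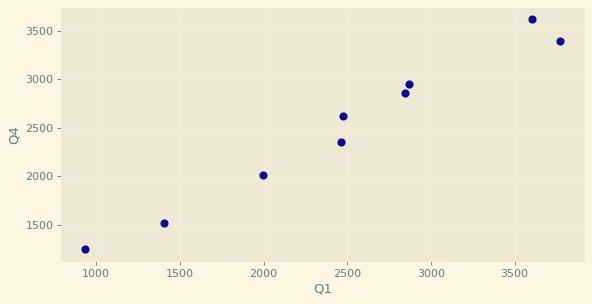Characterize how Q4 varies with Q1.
positive, strong

Points are positively correlated; strong (|r| ≈ 1.0).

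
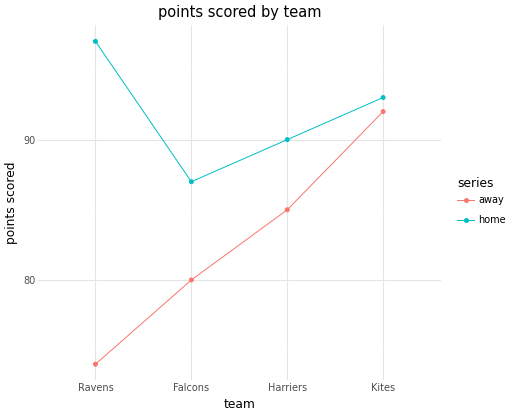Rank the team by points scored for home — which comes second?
Top 3 for home: Ravens ≈ 96, Kites ≈ 92, Harriers ≈ 90.

Kites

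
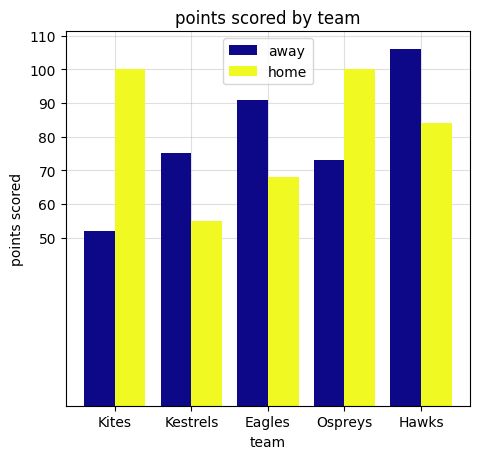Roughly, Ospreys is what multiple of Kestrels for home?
≈ 1.67×

Ospreys ≈ 100, Kestrels ≈ 60; 100/60 ≈ 1.67.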